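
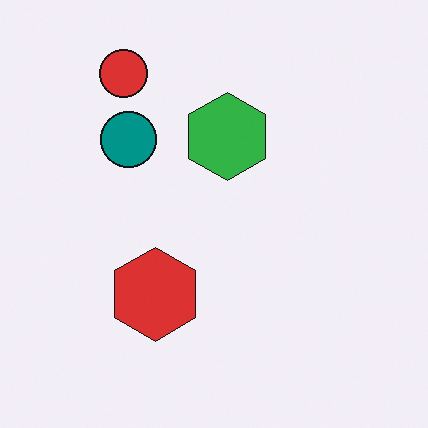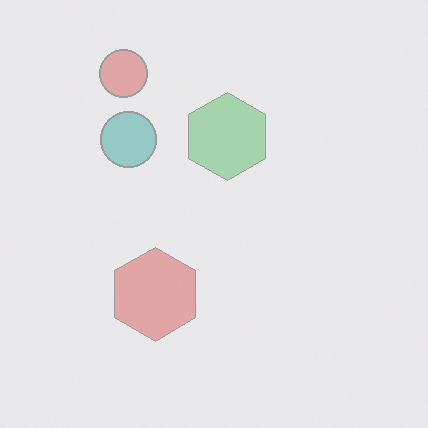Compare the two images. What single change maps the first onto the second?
Given much lower contrast.

Tones are pushed toward mid-grey across the whole image — a global contrast change.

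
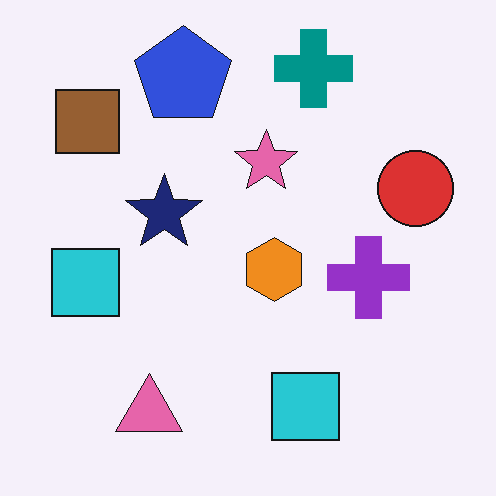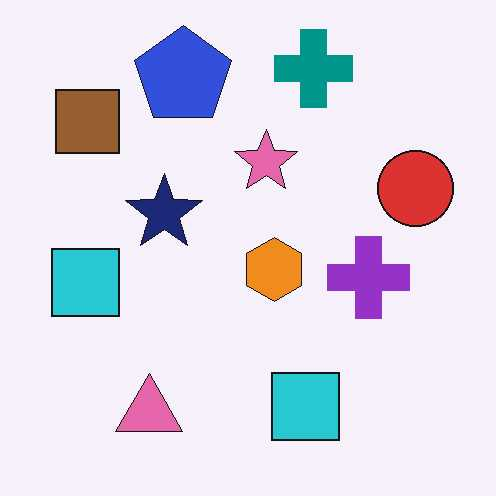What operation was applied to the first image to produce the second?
The transformation is: given moderate JPEG compression.

Blocky 8×8 compression artifacts appear around shape edges and the flat background shows ringing — characteristic JPEG degradation.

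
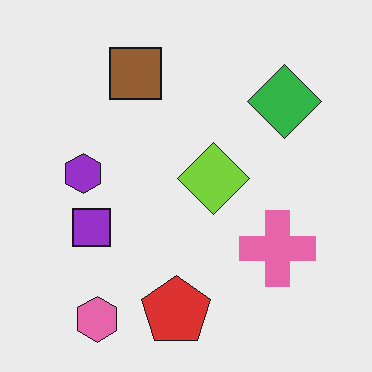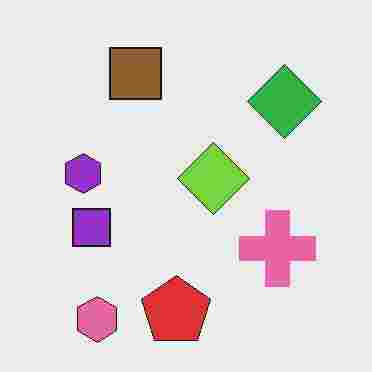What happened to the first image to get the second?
The transformation is: heavily JPEG-compressed with obvious blocking artifacts.

Blocky 8×8 compression artifacts appear around shape edges and the flat background shows ringing — characteristic JPEG degradation.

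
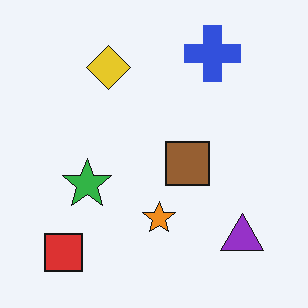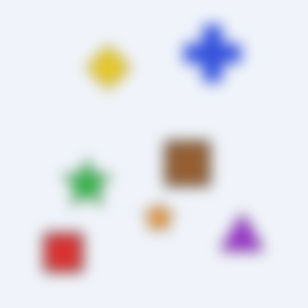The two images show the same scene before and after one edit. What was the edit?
This is the original image strongly gaussian-blurred.

Shape edges and outlines are uniformly softened across the whole image.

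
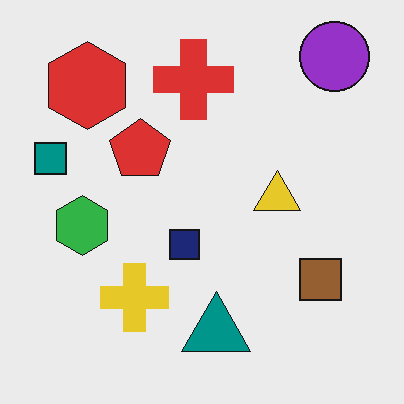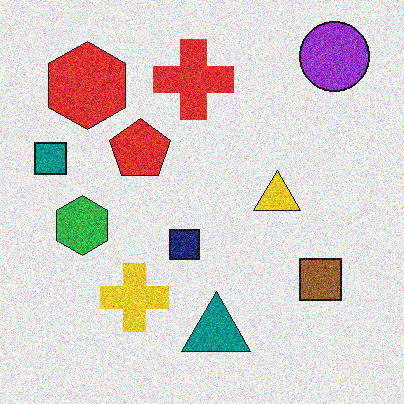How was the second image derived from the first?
The second image is the first degraded with visible gaussian noise.

Random speckle covers the whole image, including the flat background.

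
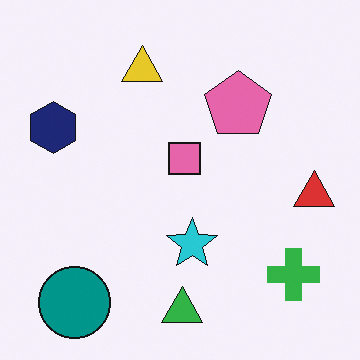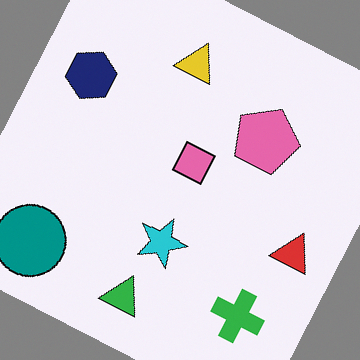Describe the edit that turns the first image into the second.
The second image is the first rotated clockwise by a clearly visible amount.

Every shape is tilted by the same angle and the image corners show triangular fill wedges — a whole-image rotation by a non-right angle.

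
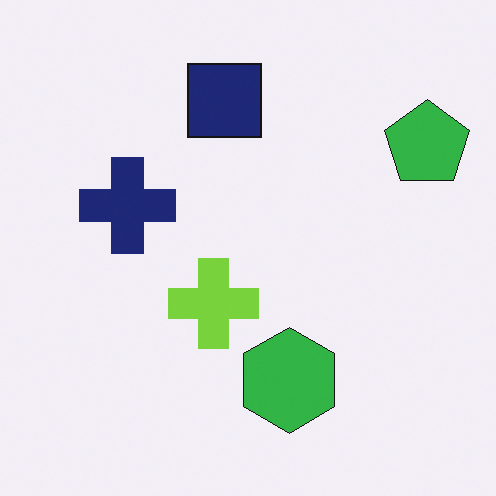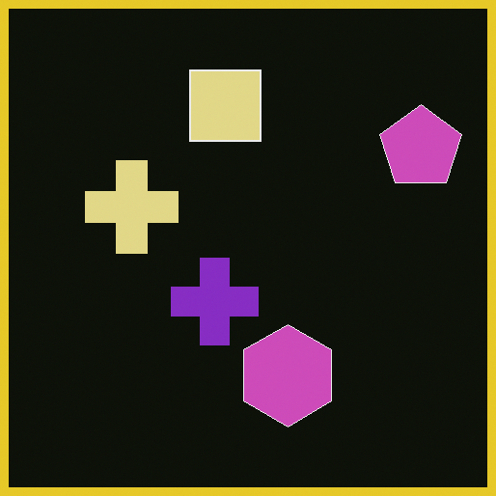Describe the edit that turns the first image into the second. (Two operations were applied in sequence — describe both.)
The transformation is: color-inverted (negative), then framed with a yellow border.

The light background has become dark and every shape's color is its complement — a photographic negative. A solid yellow frame runs around the edge of the second image, with the content slightly shrunk inside it.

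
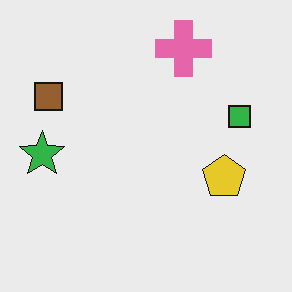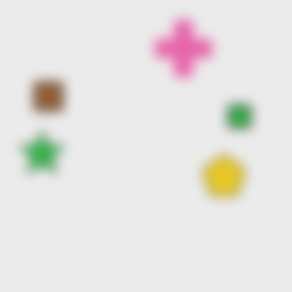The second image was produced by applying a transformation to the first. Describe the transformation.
The image was strongly gaussian-blurred.

Shape edges and outlines are uniformly softened across the whole image.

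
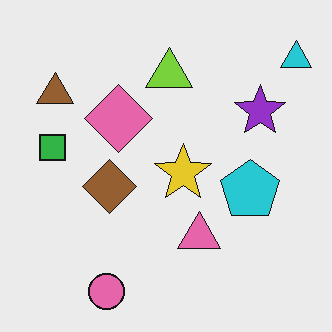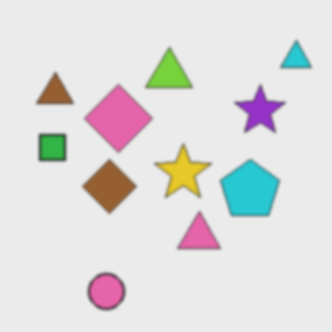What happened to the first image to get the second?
This is the original image lightly blurred.

Shape edges and outlines are uniformly softened across the whole image.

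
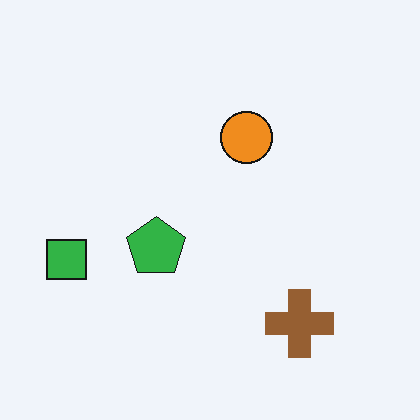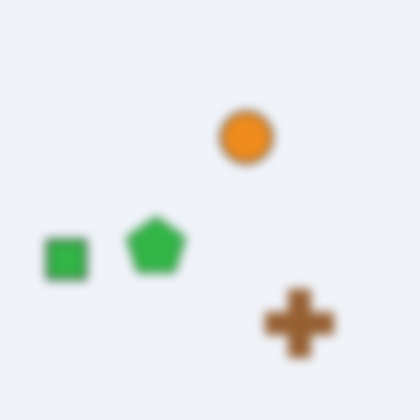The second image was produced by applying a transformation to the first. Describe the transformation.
It was heavily blurred.

Shape edges and outlines are uniformly softened across the whole image.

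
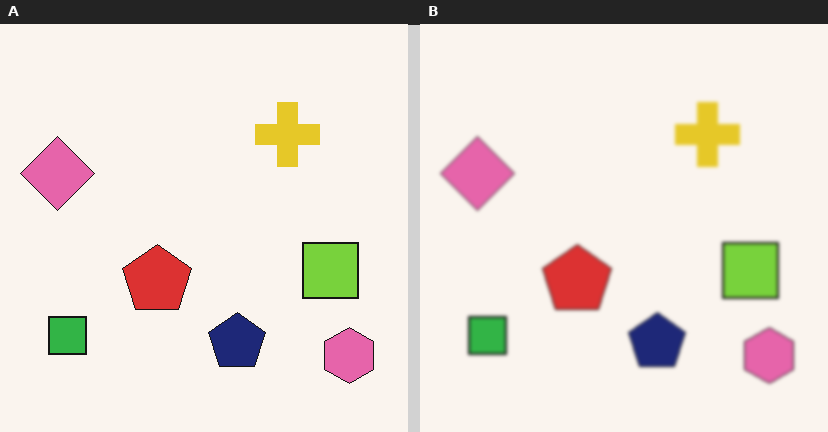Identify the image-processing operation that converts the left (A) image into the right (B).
The right (B) image is the left (A) slightly softened.

Shape edges and outlines are uniformly softened across the whole image.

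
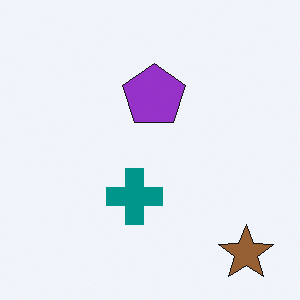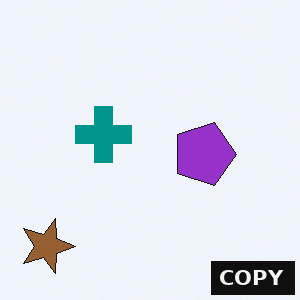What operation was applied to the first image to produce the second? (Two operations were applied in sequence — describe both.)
It was rotated 90° clockwise, then watermarked with the text "COPY" in the lower-right corner.

The brown star sits in the bottom-right of the first image and the bottom-left of the second — consistent with a whole-image 90° clockwise rotation. A dark label reading "COPY" appears in the lower-right corner.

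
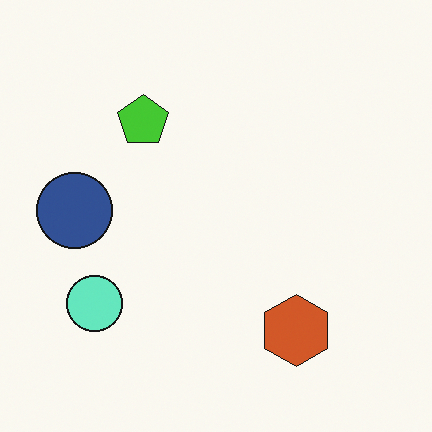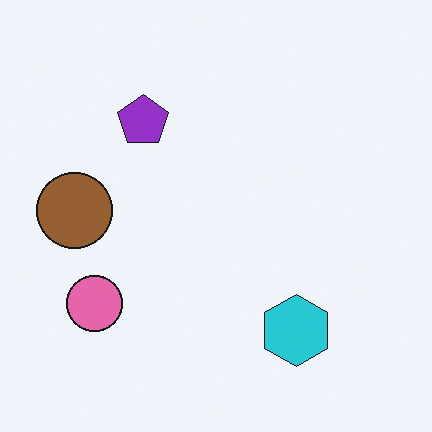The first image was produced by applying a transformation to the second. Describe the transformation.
The first image is the second hue-shifted by a large amount.

Every shape's color has rotated by the same amount around the hue wheel — a uniform hue shift.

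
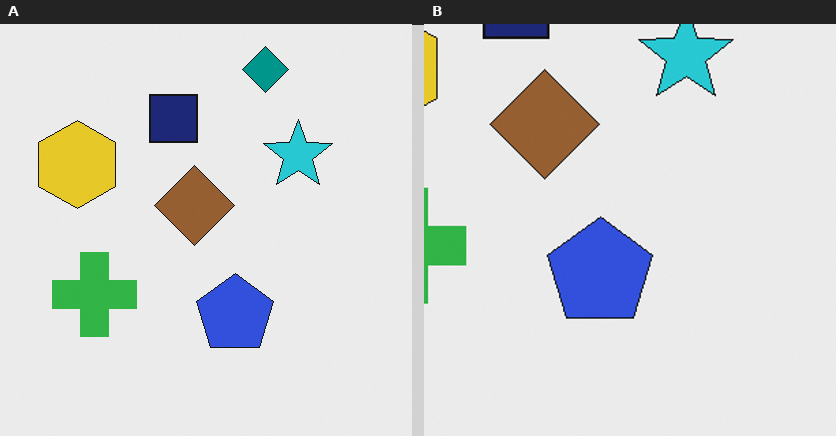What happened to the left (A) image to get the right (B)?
The right (B) image is the left (A) cropped slightly and scaled back up.

The visible shapes are larger and the field of view is narrower; shapes near the original edges may be partly or wholly outside the frame — a crop-and-rescale.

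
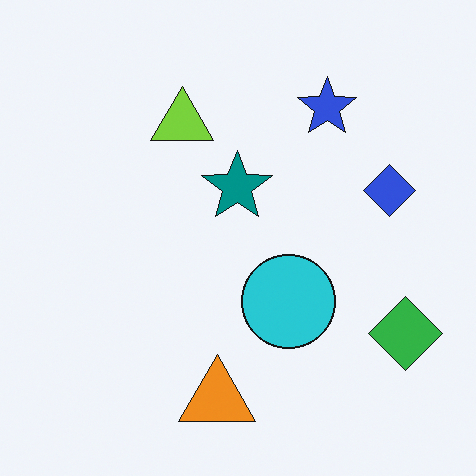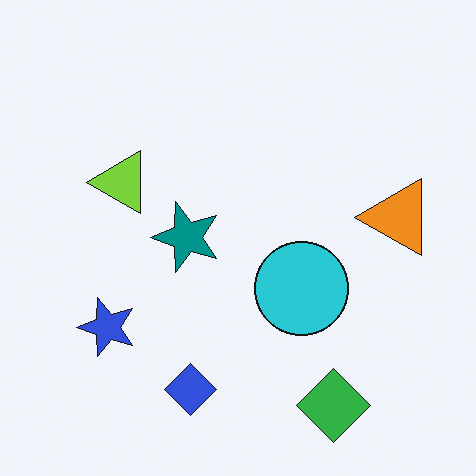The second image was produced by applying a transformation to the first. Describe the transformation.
The transformation is: transposed (reflected across the top-left ↔ bottom-right diagonal).

Shapes have swapped their row and column positions — what was in the top-right is now in the bottom-left — a diagonal reflection.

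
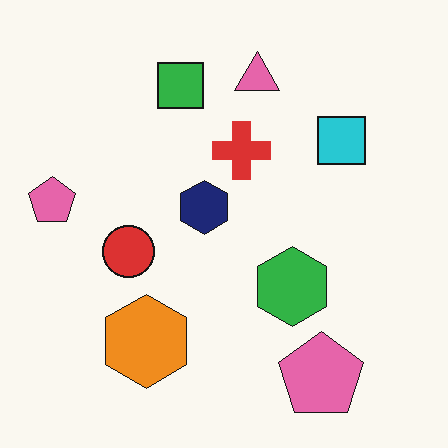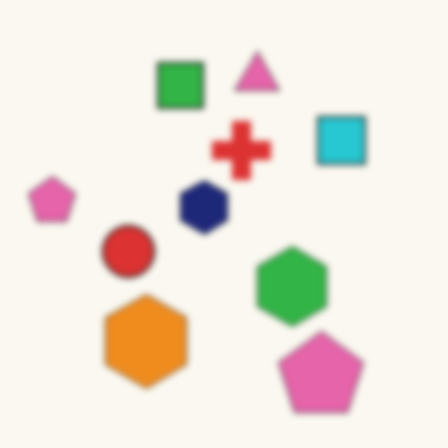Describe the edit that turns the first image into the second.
Moderately blurred.

Shape edges and outlines are uniformly softened across the whole image.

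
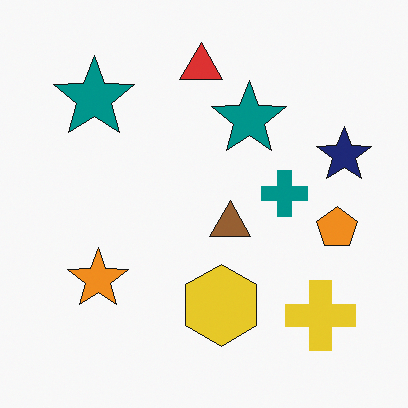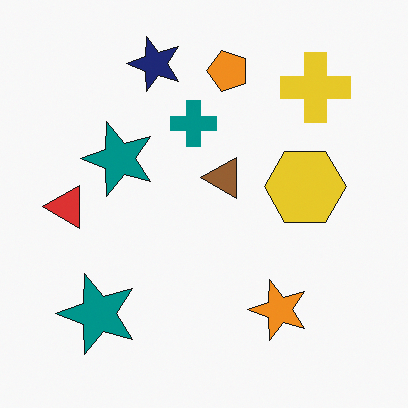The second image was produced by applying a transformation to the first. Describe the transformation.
The transformation is: rotated 90° counter-clockwise.

The yellow cross sits in the bottom-right of the first image and the top-right of the second — consistent with a whole-image 90° counter-clockwise rotation.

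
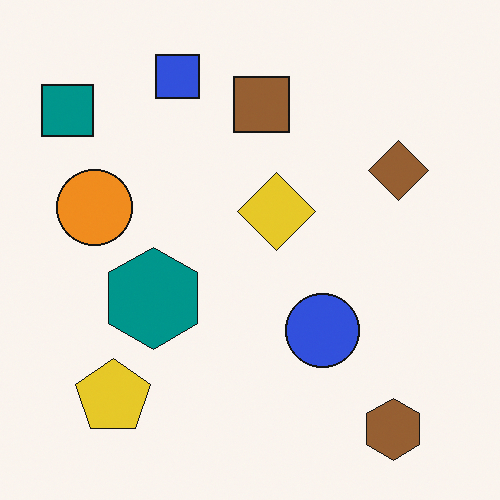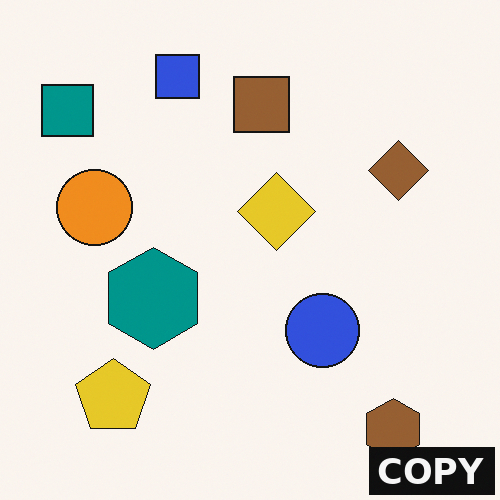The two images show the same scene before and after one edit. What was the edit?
The image was watermarked with the text "COPY" in the lower-right corner.

A dark label reading "COPY" appears in the lower-right corner.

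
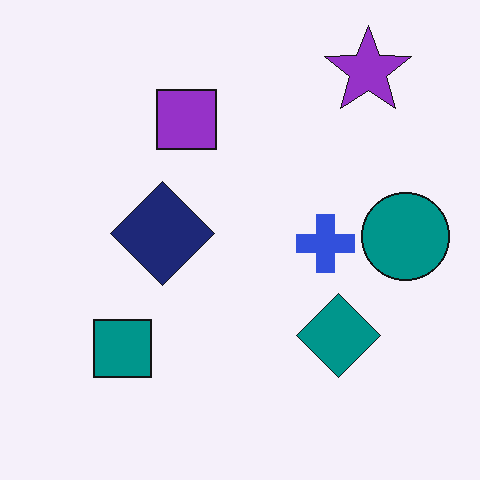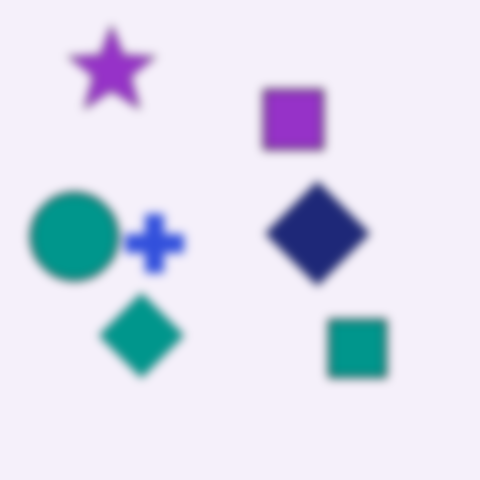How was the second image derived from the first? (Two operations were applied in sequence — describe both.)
It was flipped horizontally (left ↔ right), then moderately blurred.

The teal circle is in the right of the first image and the left of the second — shapes on opposite sides of the vertical midline have swapped in a mirror flip. Shape edges and outlines are uniformly softened across the whole image.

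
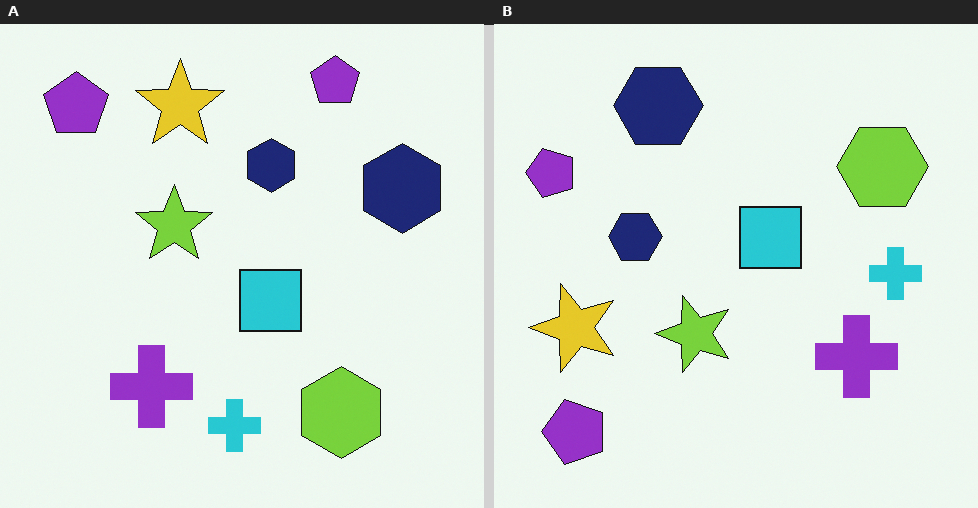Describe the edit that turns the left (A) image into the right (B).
The right (B) image is the left (A) rotated 90° counter-clockwise.

The lime hexagon sits in the bottom-right of the left (A) image and the top-right of the right (B) — consistent with a whole-image 90° counter-clockwise rotation.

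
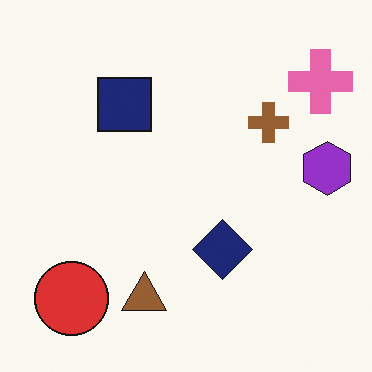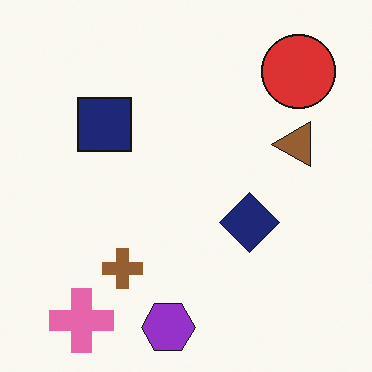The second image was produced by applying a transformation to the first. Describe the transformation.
The second image is the first transposed (reflected across the top-left ↔ bottom-right diagonal).

Shapes have swapped their row and column positions — what was in the top-right is now in the bottom-left — a diagonal reflection.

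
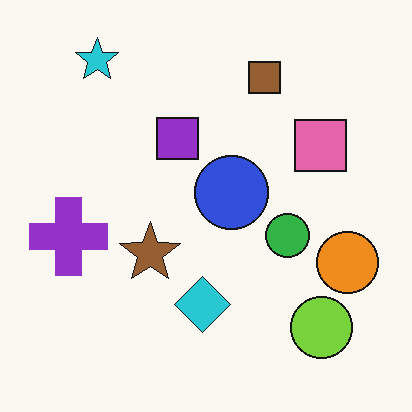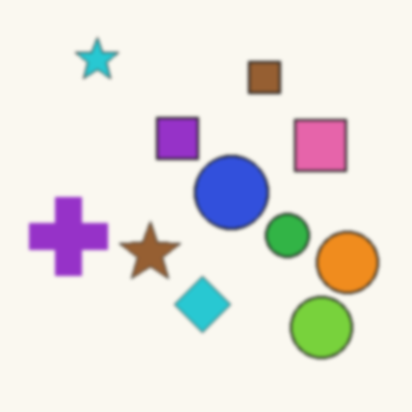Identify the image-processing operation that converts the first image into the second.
Slightly softened.

Shape edges and outlines are uniformly softened across the whole image.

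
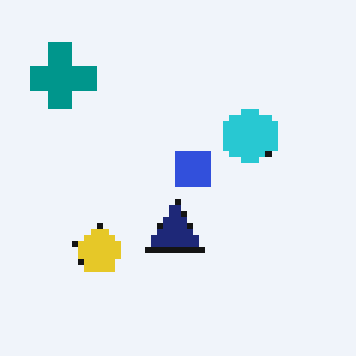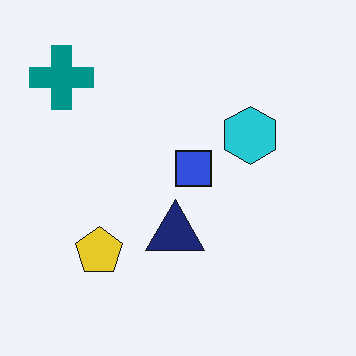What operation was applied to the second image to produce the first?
The image was pixelated into visible square blocks.

Shapes are reduced to large square blocks; fine edges and outlines are lost — a downscale-then-upscale (mosaic) effect.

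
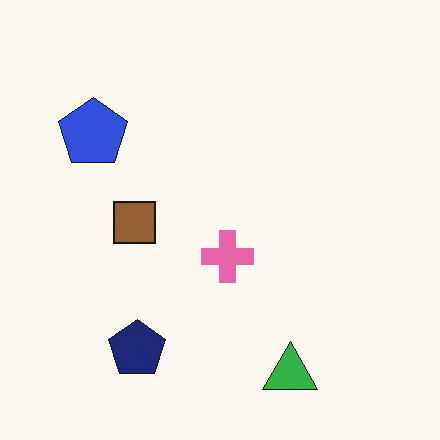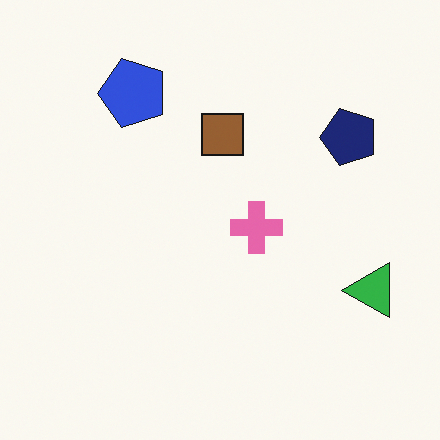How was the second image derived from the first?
The second image is the first transposed (reflected across the top-left ↔ bottom-right diagonal).

Shapes have swapped their row and column positions — what was in the top-right is now in the bottom-left — a diagonal reflection.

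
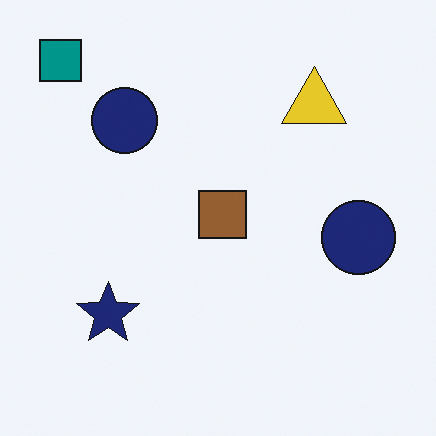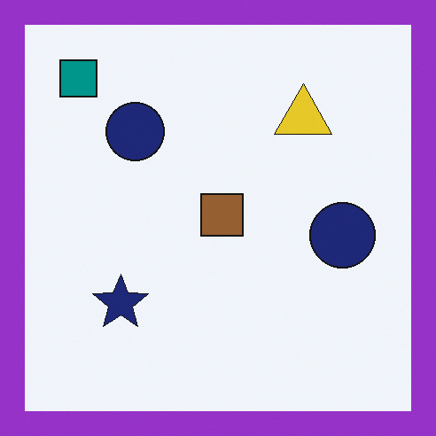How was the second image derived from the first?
This is the original image framed with a purple border.

A solid purple frame runs around the edge of the second image, with the content slightly shrunk inside it.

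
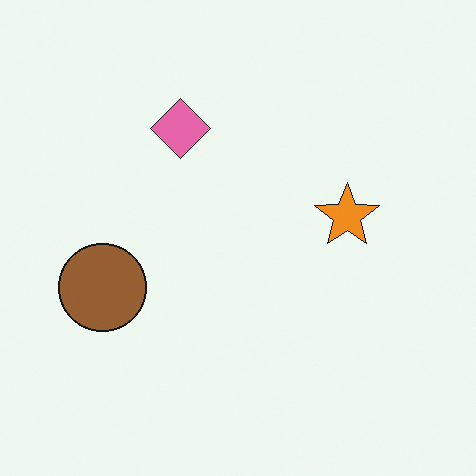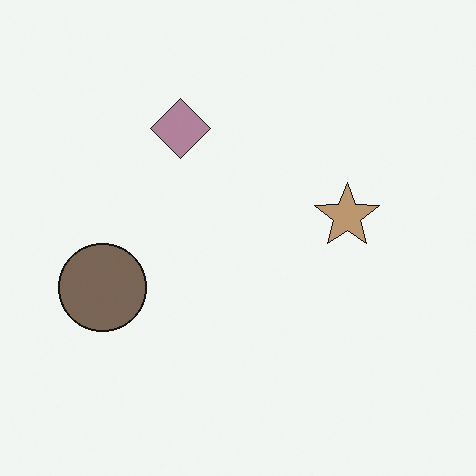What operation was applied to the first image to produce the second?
It was made much more muted (saturation change).

All colors are more muted and greyish — a global saturation change.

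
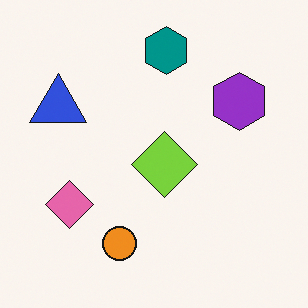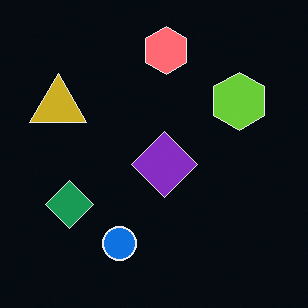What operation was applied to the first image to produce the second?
It was color-inverted (negative).

The light background has become dark and every shape's color is its complement — a photographic negative.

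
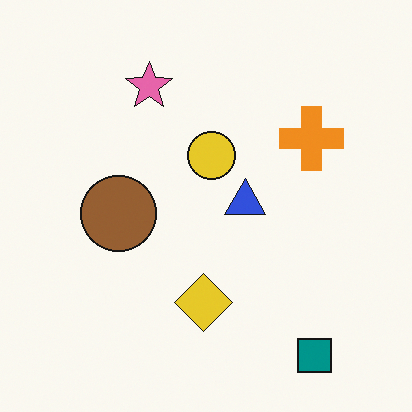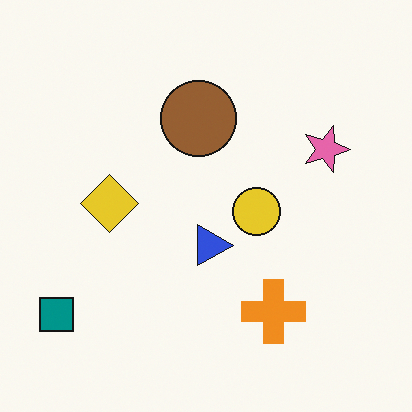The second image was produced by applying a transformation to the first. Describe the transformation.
The second image is the first rotated 90° clockwise.

The teal square sits in the bottom-right of the first image and the bottom-left of the second — consistent with a whole-image 90° clockwise rotation.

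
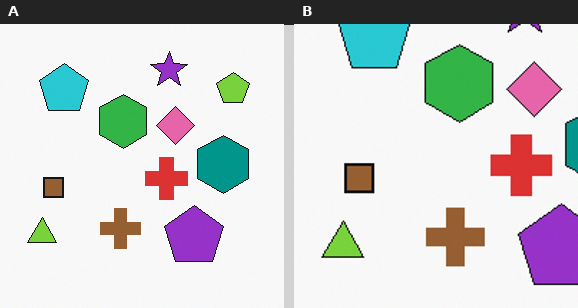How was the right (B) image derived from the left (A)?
The right (B) image is the left (A) cropped to a modestly smaller region and rescaled.

The visible shapes are larger and the field of view is narrower; shapes near the original edges may be partly or wholly outside the frame — a crop-and-rescale.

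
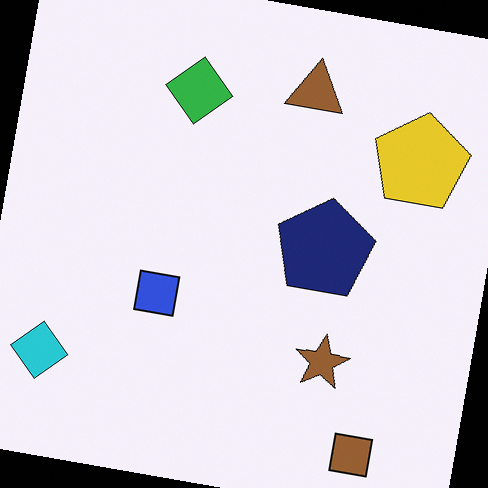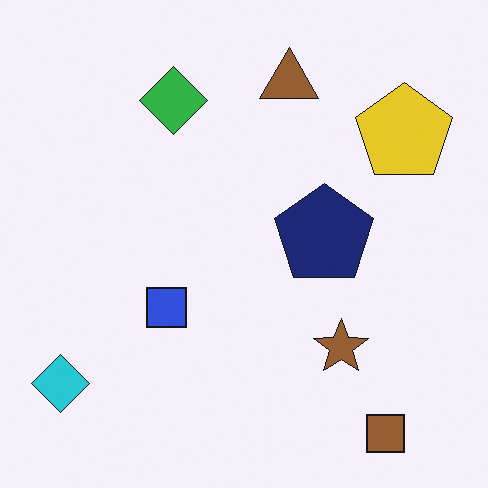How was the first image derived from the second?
It was rotated clockwise by a few degrees.

Every shape is tilted by the same angle and the image corners show triangular fill wedges — a whole-image rotation by a non-right angle.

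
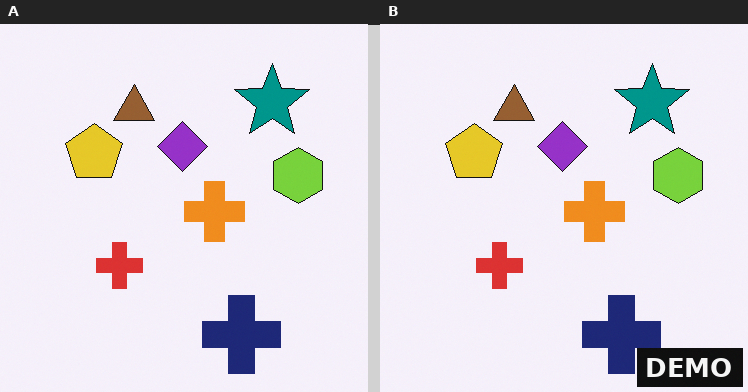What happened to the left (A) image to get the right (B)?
The transformation is: watermarked with the text "DEMO" in the lower-right corner.

A dark label reading "DEMO" appears in the lower-right corner.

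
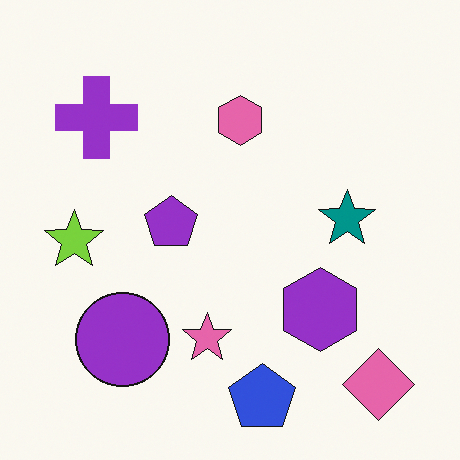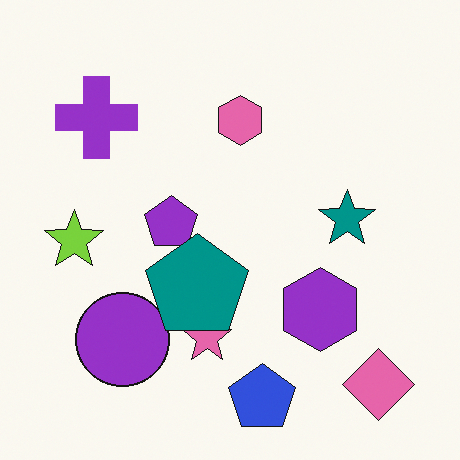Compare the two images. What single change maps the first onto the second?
The second image is the first overlaid with an additional teal pentagon.

A teal pentagon appears in the second image that is absent from the first.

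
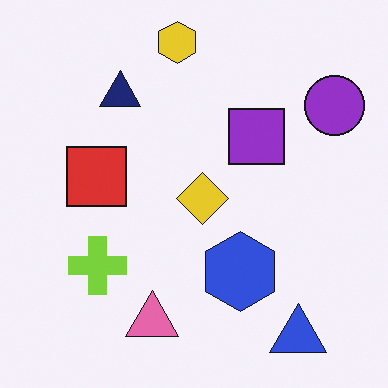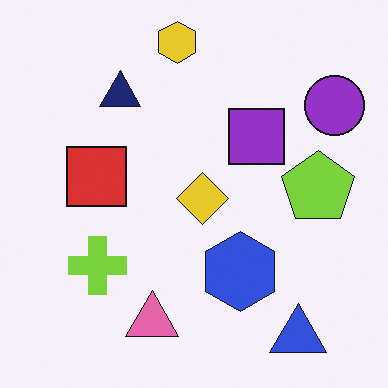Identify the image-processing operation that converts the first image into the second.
The image was overlaid with an additional lime pentagon.

A lime pentagon appears in the second image that is absent from the first.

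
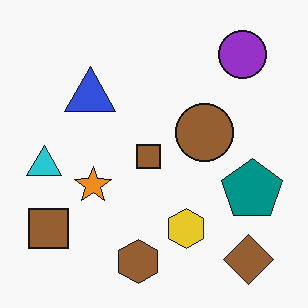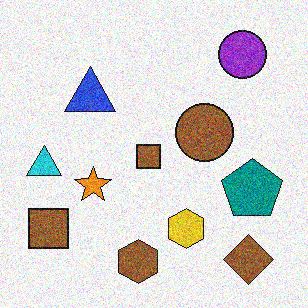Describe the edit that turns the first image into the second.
Degraded with visible gaussian noise.

Random speckle covers the whole image, including the flat background.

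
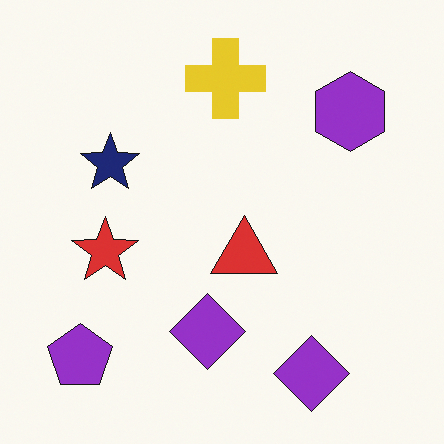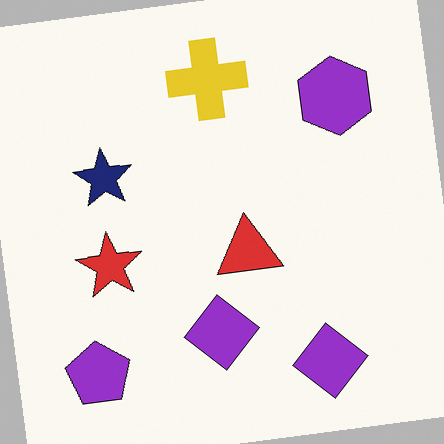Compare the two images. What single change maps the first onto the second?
Rotated counter-clockwise by a small amount.

Every shape is tilted by the same angle and the image corners show triangular fill wedges — a whole-image rotation by a non-right angle.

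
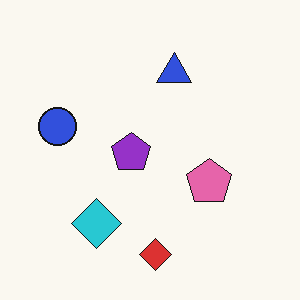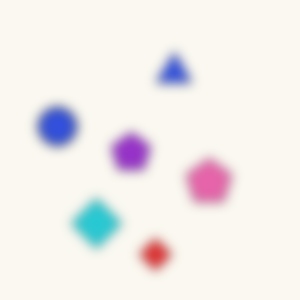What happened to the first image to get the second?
It was strongly gaussian-blurred.

Shape edges and outlines are uniformly softened across the whole image.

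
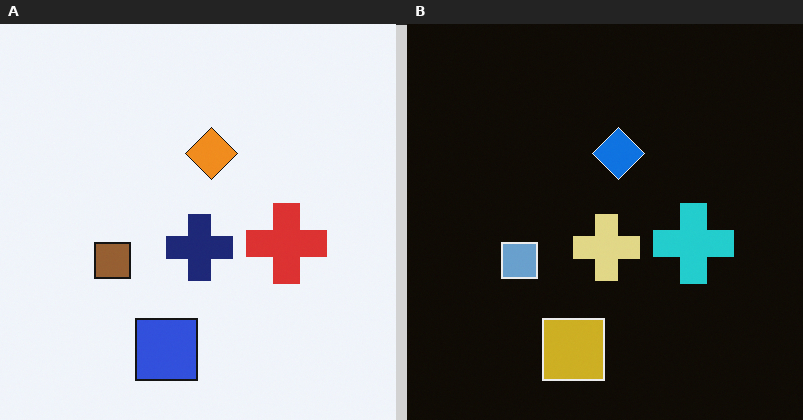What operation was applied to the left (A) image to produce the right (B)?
The right (B) image is the left (A) color-inverted (negative).

The light background has become dark and every shape's color is its complement — a photographic negative.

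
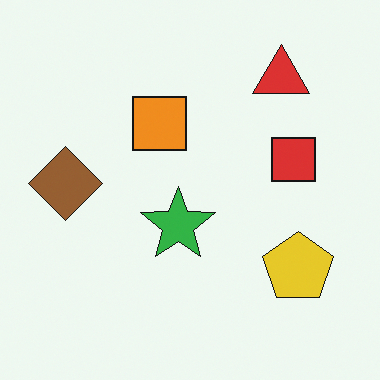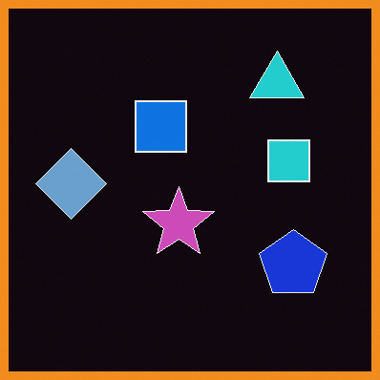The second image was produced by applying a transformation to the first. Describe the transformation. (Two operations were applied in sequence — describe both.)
Color-inverted (negative), then framed with a orange border.

The light background has become dark and every shape's color is its complement — a photographic negative. A solid orange frame runs around the edge of the second image, with the content slightly shrunk inside it.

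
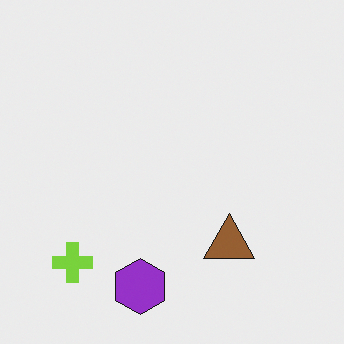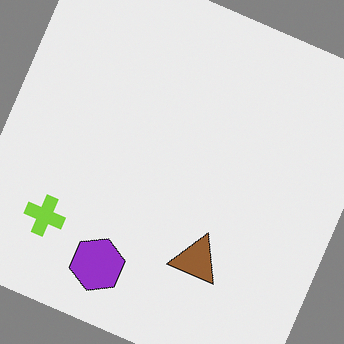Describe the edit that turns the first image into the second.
The second image is the first rotated clockwise by a clearly visible amount.

Every shape is tilted by the same angle and the image corners show triangular fill wedges — a whole-image rotation by a non-right angle.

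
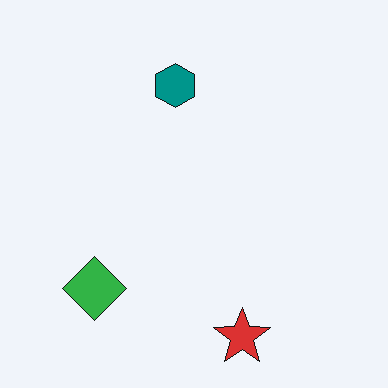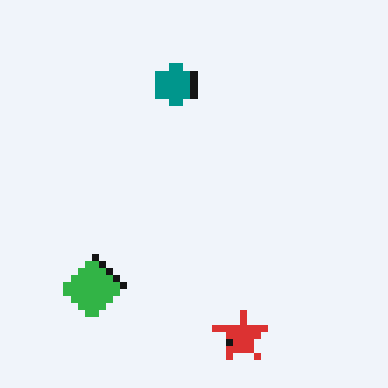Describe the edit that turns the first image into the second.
This is the original image pixelated into visible square blocks.

Shapes are reduced to large square blocks; fine edges and outlines are lost — a downscale-then-upscale (mosaic) effect.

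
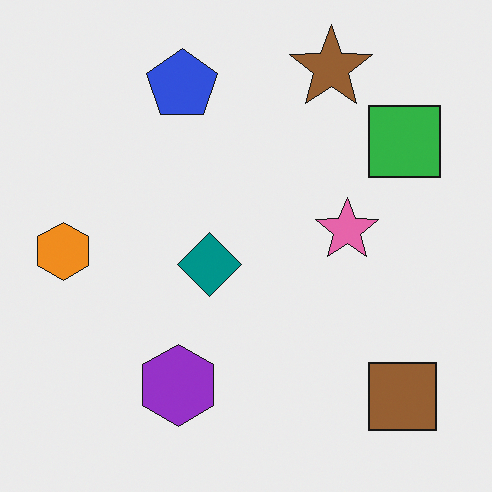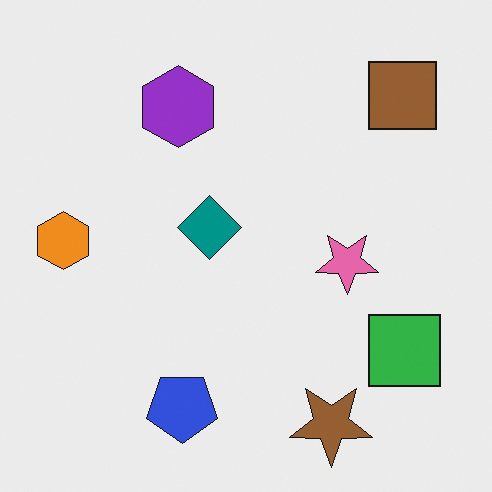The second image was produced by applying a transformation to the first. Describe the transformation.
The image was flipped vertically (top ↔ bottom).

The brown star is in the top-right of the first image and the bottom-right of the second — shapes on opposite sides of the horizontal midline have swapped in a mirror flip.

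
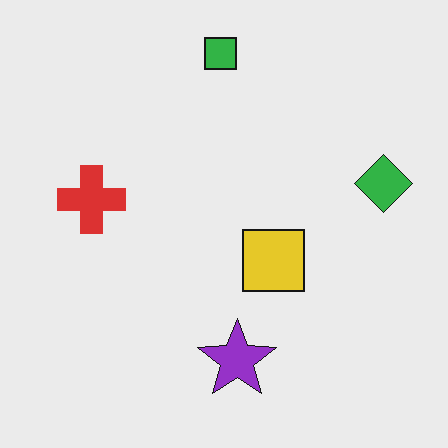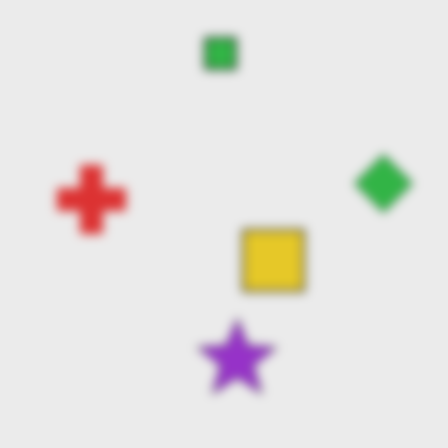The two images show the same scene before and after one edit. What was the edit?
The transformation is: strongly gaussian-blurred.

Shape edges and outlines are uniformly softened across the whole image.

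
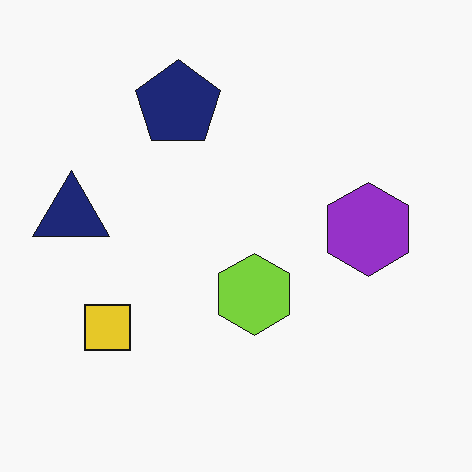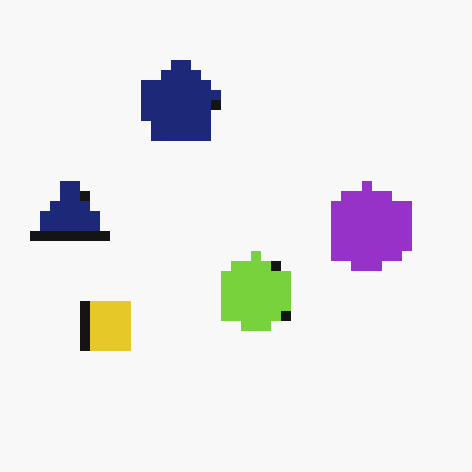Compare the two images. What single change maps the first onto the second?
The second image is the first heavily pixelated into large blocks.

Shapes are reduced to large square blocks; fine edges and outlines are lost — a downscale-then-upscale (mosaic) effect.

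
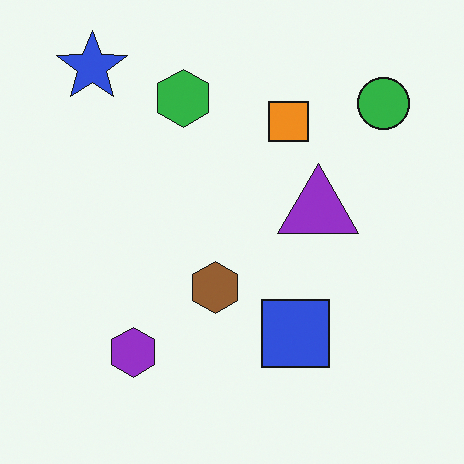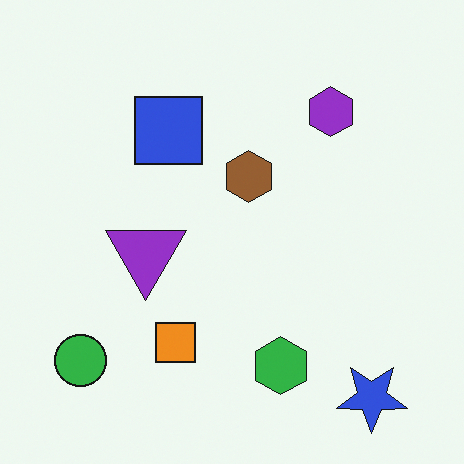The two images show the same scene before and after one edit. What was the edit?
This is the original image rotated 180°.

The blue star sits in the top-left of the first image and the bottom-right of the second — consistent with a whole-image 180° rotation.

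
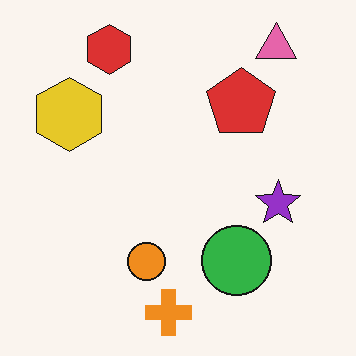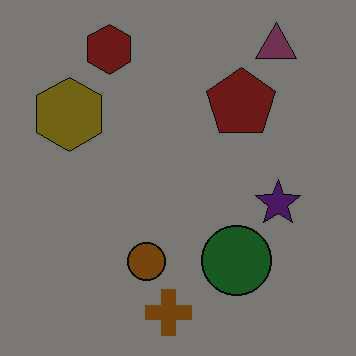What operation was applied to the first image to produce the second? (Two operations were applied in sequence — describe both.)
This is the original image degraded with heavy JPEG compression, then substantially darkened.

Blocky 8×8 compression artifacts appear around shape edges and the flat background shows ringing — characteristic JPEG degradation. Every pixel — background and shapes alike — is uniformly darkened.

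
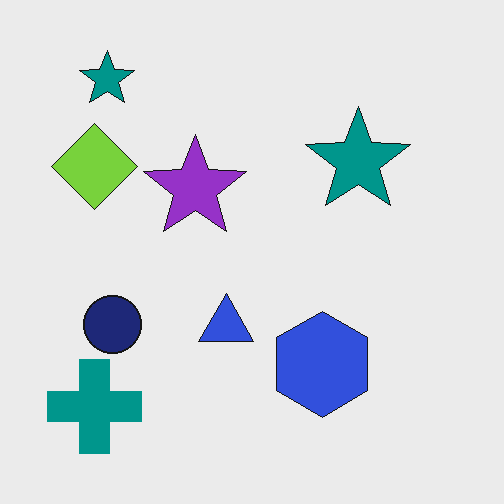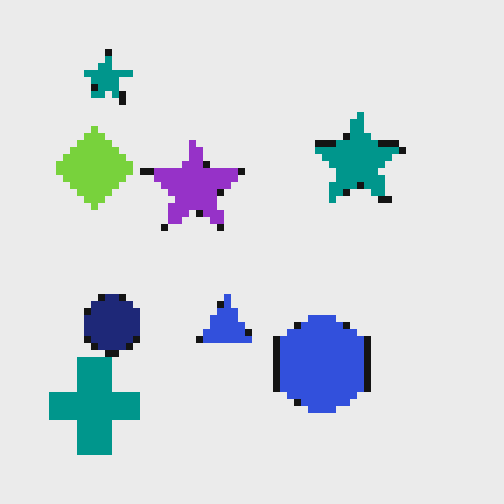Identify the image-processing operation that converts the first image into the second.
The transformation is: moderately pixelated.

Shapes are reduced to large square blocks; fine edges and outlines are lost — a downscale-then-upscale (mosaic) effect.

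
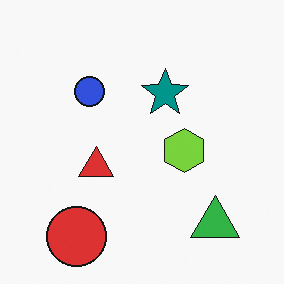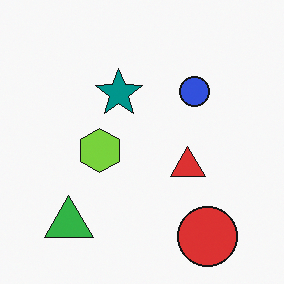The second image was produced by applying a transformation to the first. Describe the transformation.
It was flipped horizontally (left ↔ right).

The green triangle is in the bottom-right of the first image and the bottom-left of the second — shapes on opposite sides of the vertical midline have swapped in a mirror flip.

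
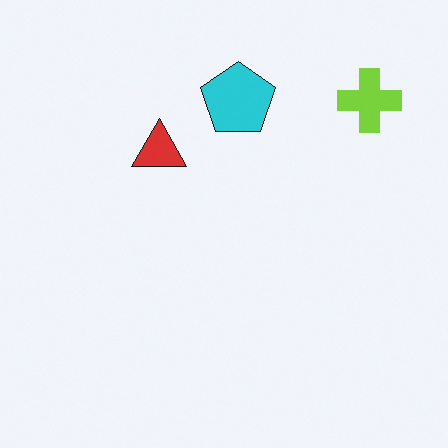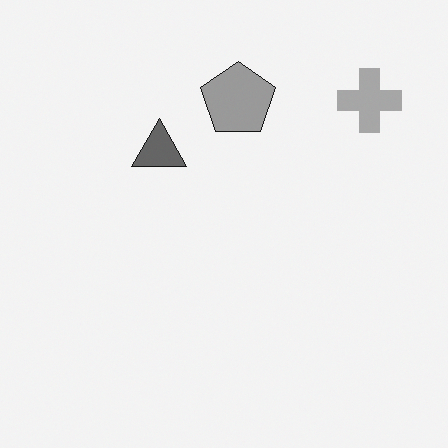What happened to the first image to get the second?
This is the original image converted to grayscale.

All color is removed — every shape is now a shade of grey.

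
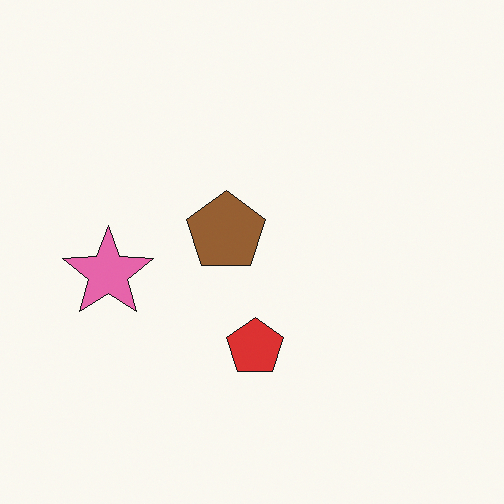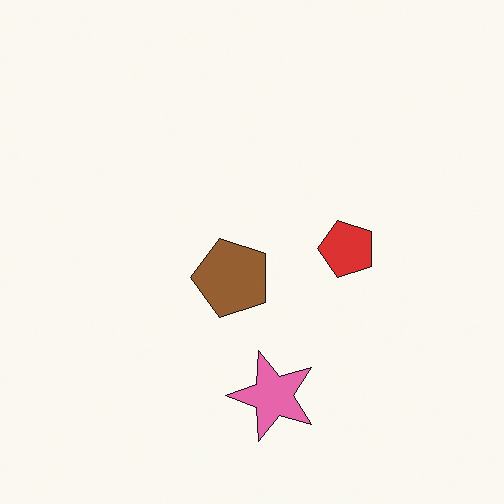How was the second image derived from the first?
The second image is the first rotated 90° counter-clockwise.

The pink star sits in the left of the first image and the bottom of the second — consistent with a whole-image 90° counter-clockwise rotation.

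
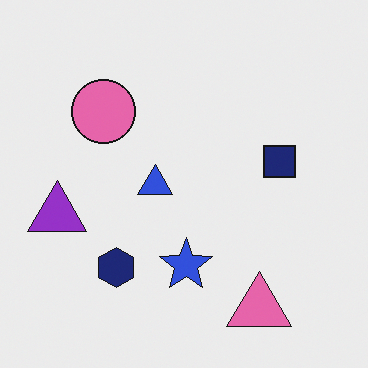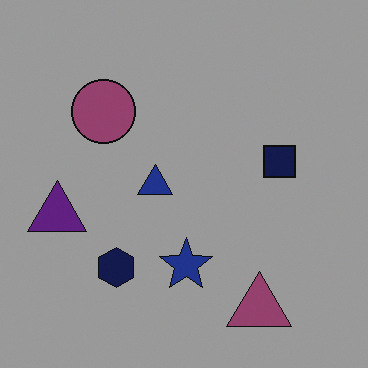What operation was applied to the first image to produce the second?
It was darkened a lot.

Every pixel — background and shapes alike — is uniformly darkened.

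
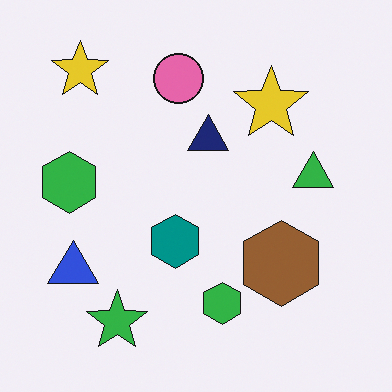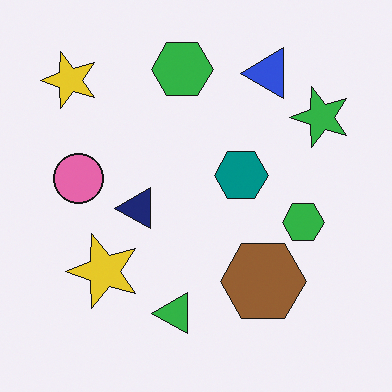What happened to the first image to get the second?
The image was transposed (reflected across the top-left ↔ bottom-right diagonal).

Shapes have swapped their row and column positions — what was in the top-right is now in the bottom-left — a diagonal reflection.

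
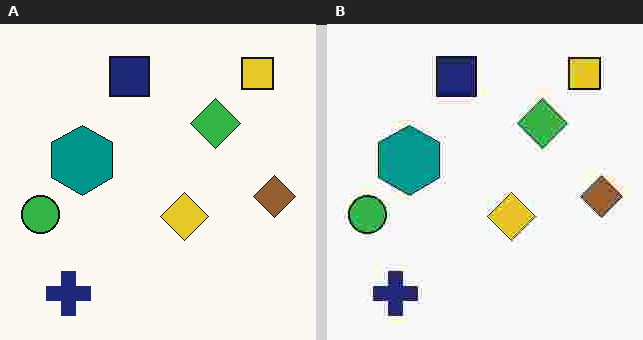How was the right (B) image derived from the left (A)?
The image was degraded with heavy JPEG compression.

Blocky 8×8 compression artifacts appear around shape edges and the flat background shows ringing — characteristic JPEG degradation.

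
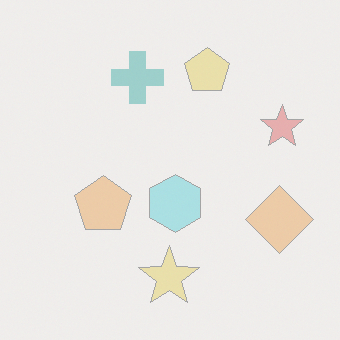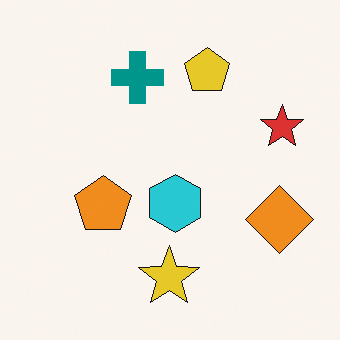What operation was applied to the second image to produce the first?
This is the original image washed out (contrast reduced).

Tones are pushed toward mid-grey across the whole image — a global contrast change.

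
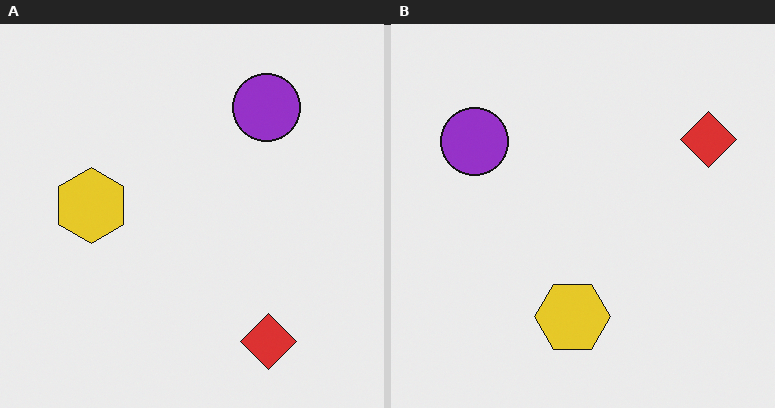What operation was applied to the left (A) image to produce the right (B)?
The image was rotated 90° counter-clockwise.

The red diamond sits in the bottom-right of the left (A) image and the top-right of the right (B) — consistent with a whole-image 90° counter-clockwise rotation.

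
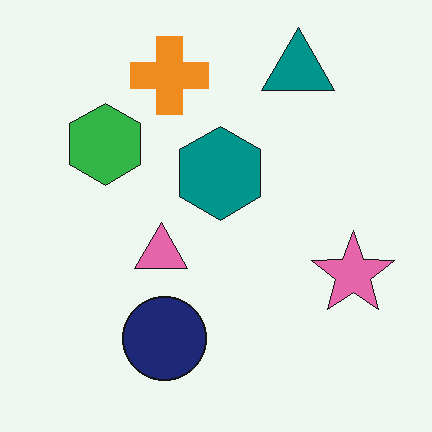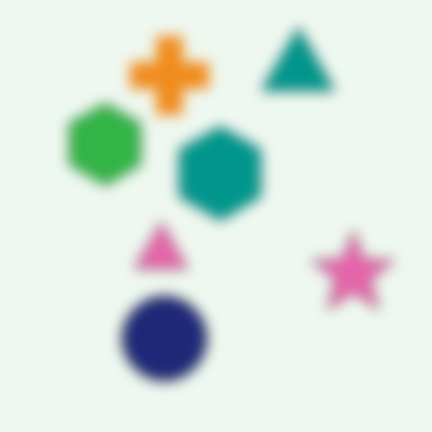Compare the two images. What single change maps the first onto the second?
This is the original image strongly gaussian-blurred.

Shape edges and outlines are uniformly softened across the whole image.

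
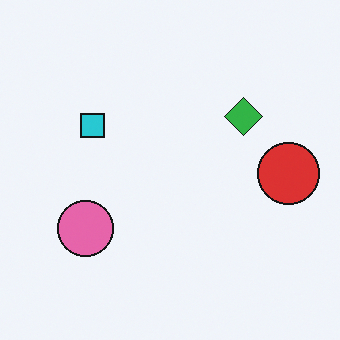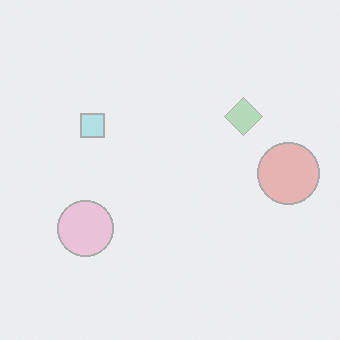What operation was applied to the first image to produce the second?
The transformation is: washed out (contrast reduced).

Tones are pushed toward mid-grey across the whole image — a global contrast change.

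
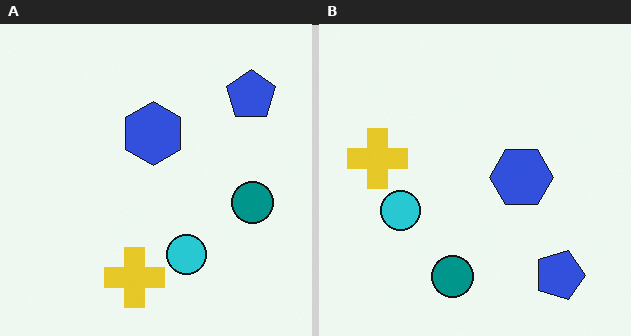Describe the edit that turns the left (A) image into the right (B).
The transformation is: rotated 90° clockwise.

The blue pentagon sits in the top-right of the left (A) image and the bottom-right of the right (B) — consistent with a whole-image 90° clockwise rotation.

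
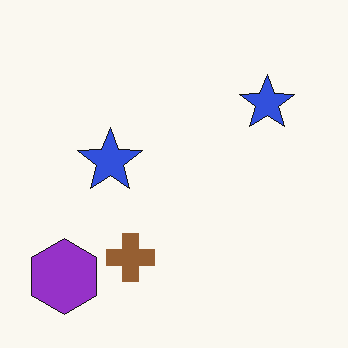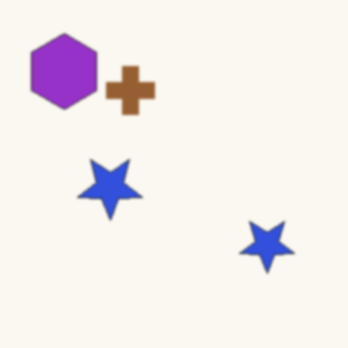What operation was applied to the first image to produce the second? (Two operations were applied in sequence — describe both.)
It was flipped vertically (top ↔ bottom), then lightly blurred.

The purple hexagon is in the bottom-left of the first image and the top-left of the second — shapes on opposite sides of the horizontal midline have swapped in a mirror flip. Shape edges and outlines are uniformly softened across the whole image.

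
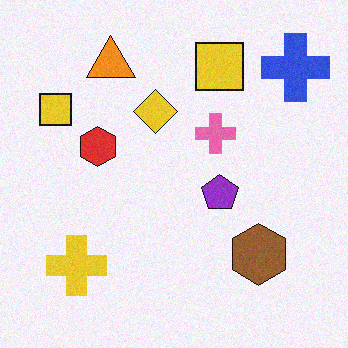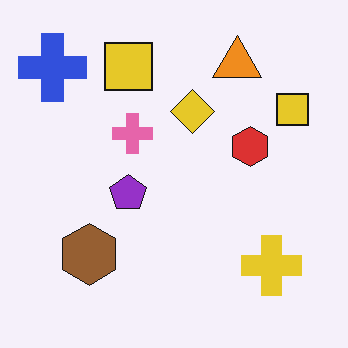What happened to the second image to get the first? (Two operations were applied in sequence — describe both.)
The image was flipped horizontally (left ↔ right), then degraded with light additive noise.

The blue cross is in the top-left of the second image and the top-right of the first — shapes on opposite sides of the vertical midline have swapped in a mirror flip. Random speckle covers the whole image, including the flat background.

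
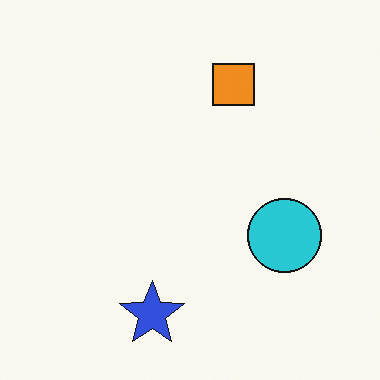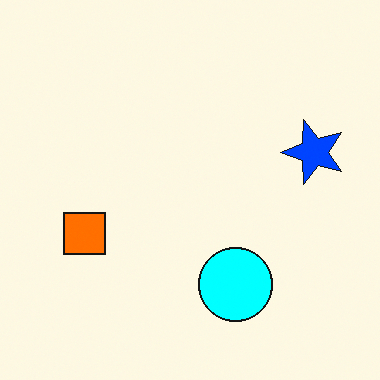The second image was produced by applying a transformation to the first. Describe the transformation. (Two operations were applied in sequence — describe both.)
The second image is the first transposed (reflected across the top-left ↔ bottom-right diagonal), then made much more vivid (saturation change).

Shapes have swapped their row and column positions — what was in the top-right is now in the bottom-left — a diagonal reflection. All colors are more vivid — a global saturation change.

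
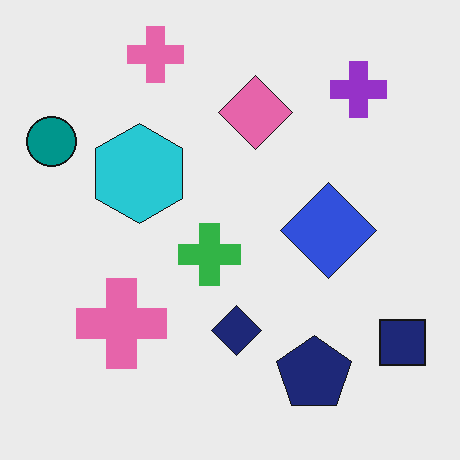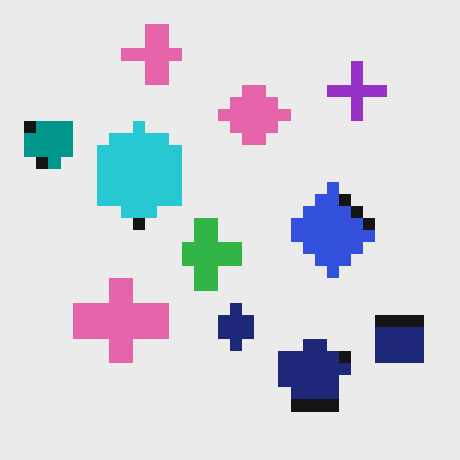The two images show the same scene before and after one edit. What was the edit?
The second image is the first heavily pixelated into large blocks.

Shapes are reduced to large square blocks; fine edges and outlines are lost — a downscale-then-upscale (mosaic) effect.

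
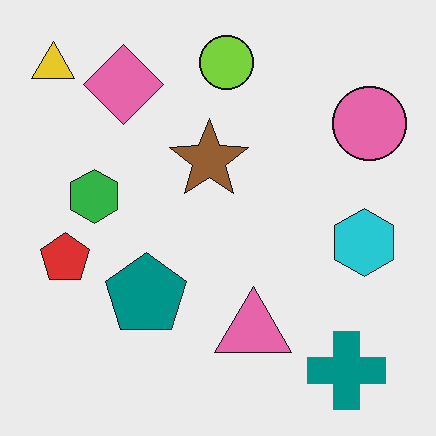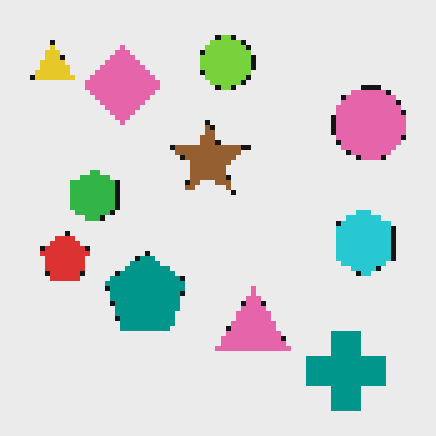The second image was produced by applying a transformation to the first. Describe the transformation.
The transformation is: lightly pixelated (a mild mosaic effect).

Shapes are reduced to large square blocks; fine edges and outlines are lost — a downscale-then-upscale (mosaic) effect.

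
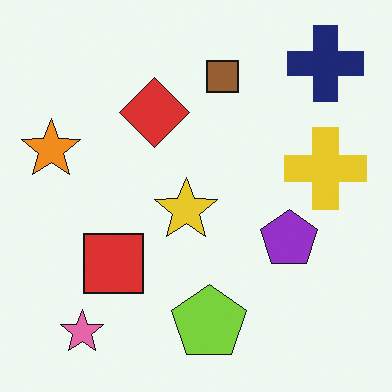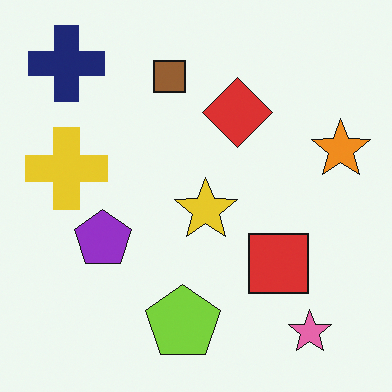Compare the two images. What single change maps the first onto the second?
The image was flipped horizontally (left ↔ right).

The orange star is in the left of the first image and the right of the second — shapes on opposite sides of the vertical midline have swapped in a mirror flip.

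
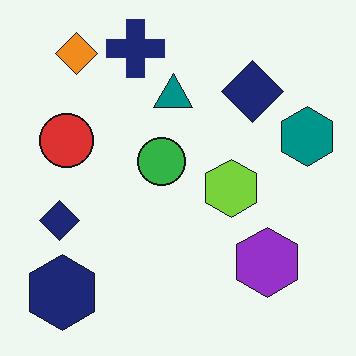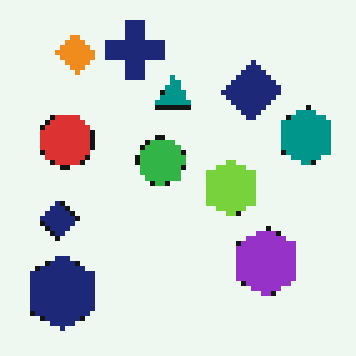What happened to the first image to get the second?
It was mildly pixelated.

Shapes are reduced to large square blocks; fine edges and outlines are lost — a downscale-then-upscale (mosaic) effect.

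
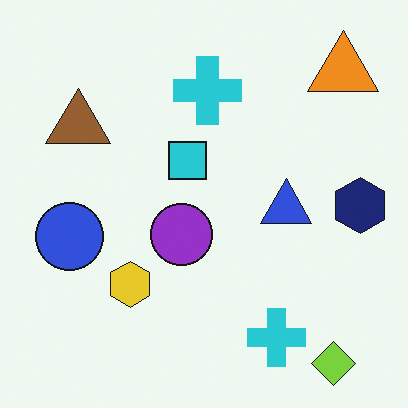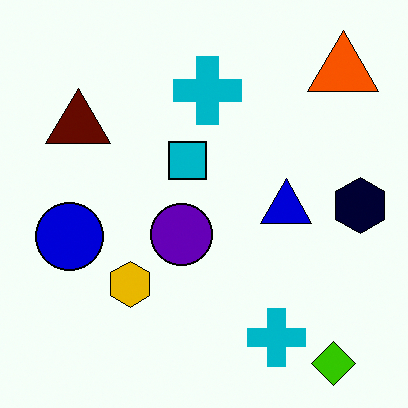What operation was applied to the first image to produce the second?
It was boosted in contrast.

Tones are pushed away from mid-grey across the whole image — a global contrast change.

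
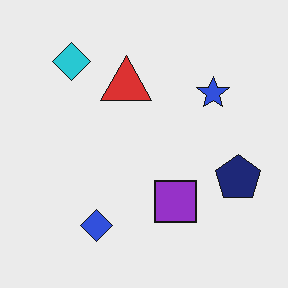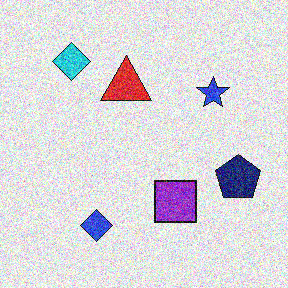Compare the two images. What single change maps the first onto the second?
The transformation is: degraded with a thick layer of grain.

Random speckle covers the whole image, including the flat background.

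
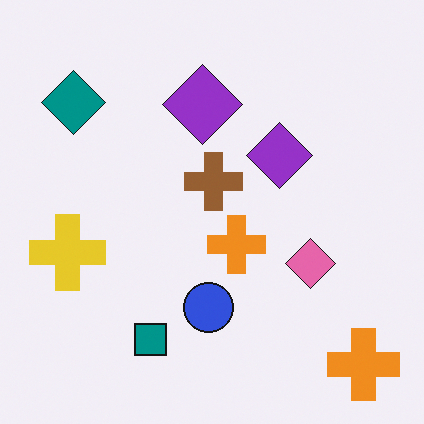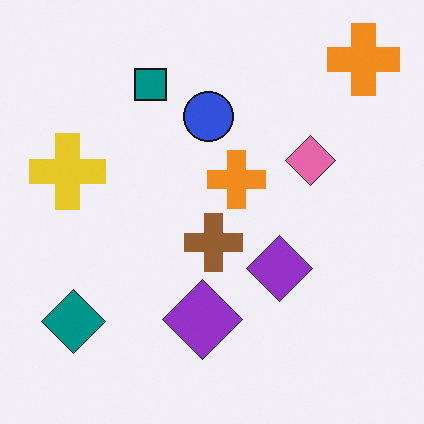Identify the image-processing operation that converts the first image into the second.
It was flipped vertically (top ↔ bottom).

The teal square is in the bottom of the first image and the top of the second — shapes on opposite sides of the horizontal midline have swapped in a mirror flip.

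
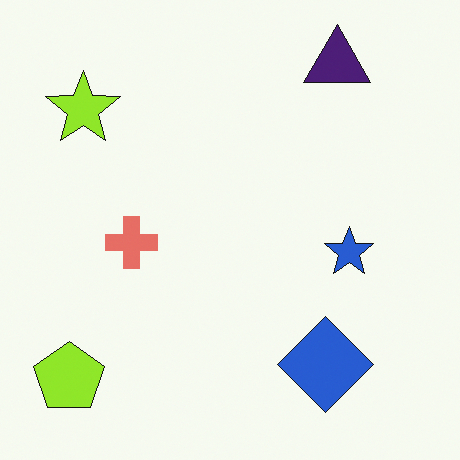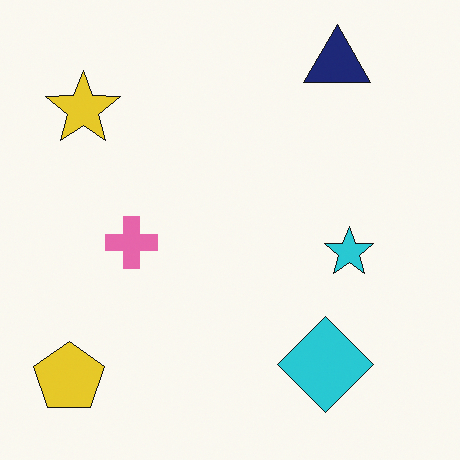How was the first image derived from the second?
This is the original image hue-shifted by a small amount.

Every shape's color has rotated by the same amount around the hue wheel — a uniform hue shift.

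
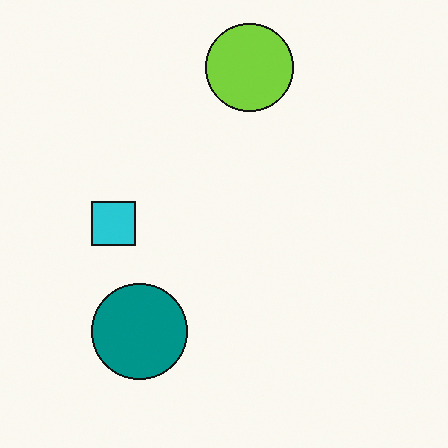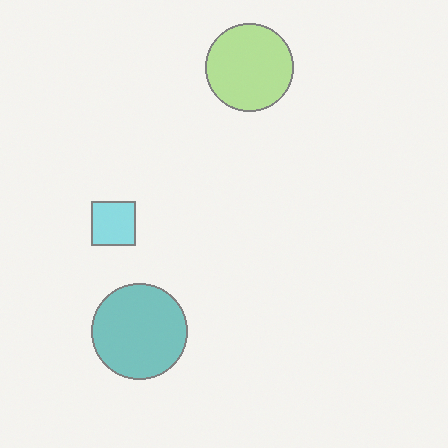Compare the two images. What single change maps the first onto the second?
The transformation is: washed out (contrast reduced).

Tones are pushed toward mid-grey across the whole image — a global contrast change.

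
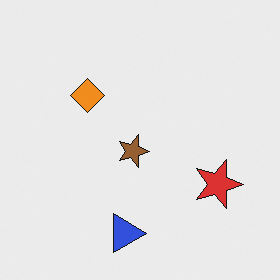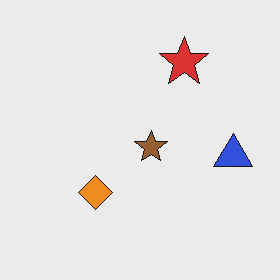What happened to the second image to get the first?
This is the original image rotated 90° clockwise.

The blue triangle sits in the right of the second image and the bottom of the first — consistent with a whole-image 90° clockwise rotation.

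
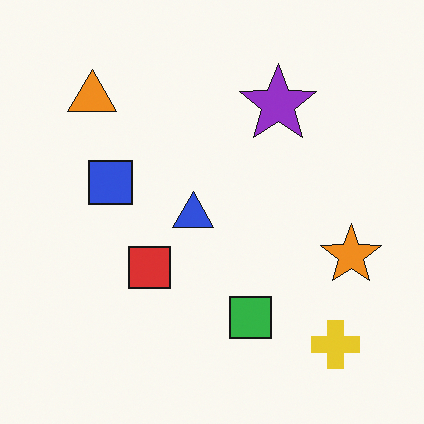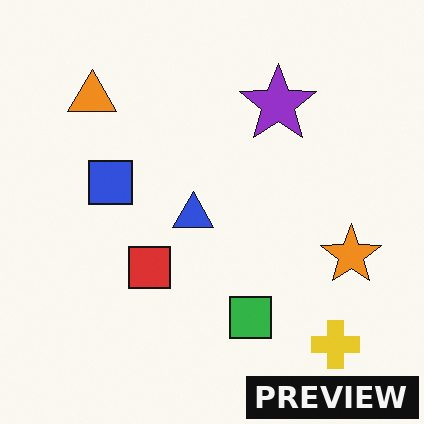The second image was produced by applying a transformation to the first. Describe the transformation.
The transformation is: watermarked with the text "PREVIEW" in the lower-right corner.

A dark label reading "PREVIEW" appears in the lower-right corner.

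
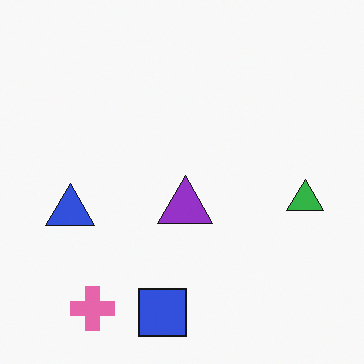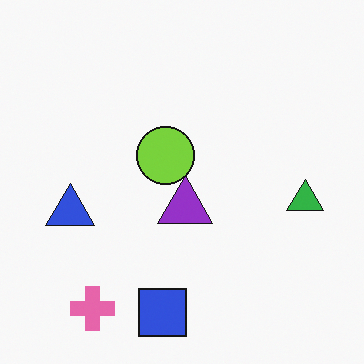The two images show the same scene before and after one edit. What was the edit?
It was overlaid with an additional lime circle.

A lime circle appears in the second image that is absent from the first.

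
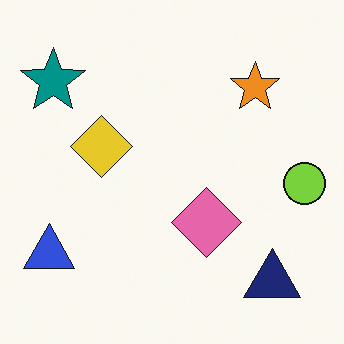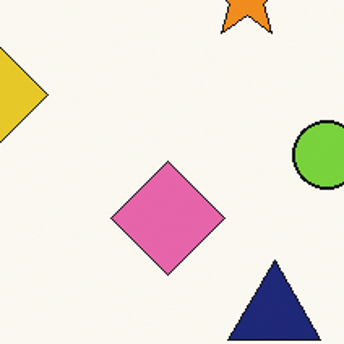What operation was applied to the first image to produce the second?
The second image is the first cropped tightly and scaled back up.

The visible shapes are larger and the field of view is narrower; shapes near the original edges may be partly or wholly outside the frame — a crop-and-rescale.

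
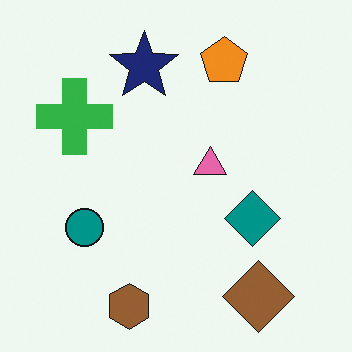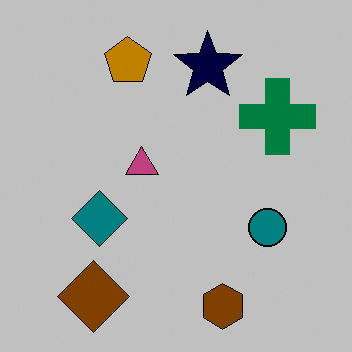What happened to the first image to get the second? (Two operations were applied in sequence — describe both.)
This is the original image flipped horizontally (left ↔ right), then aggressively posterized.

The green cross is in the top-left of the first image and the top-right of the second — shapes on opposite sides of the vertical midline have swapped in a mirror flip. Each flat color has snapped to a coarser quantized level — most visibly, the near-white background has dropped to a flat grey.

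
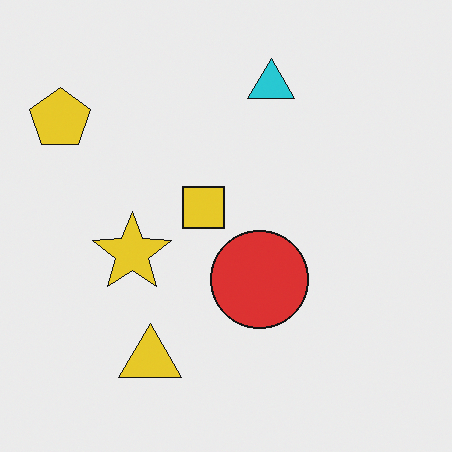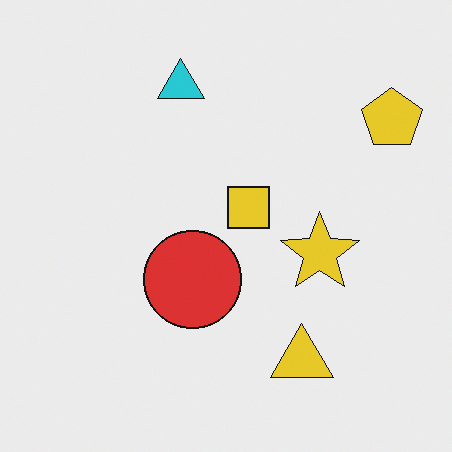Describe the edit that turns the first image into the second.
The transformation is: flipped horizontally (left ↔ right).

The yellow pentagon is in the top-left of the first image and the top-right of the second — shapes on opposite sides of the vertical midline have swapped in a mirror flip.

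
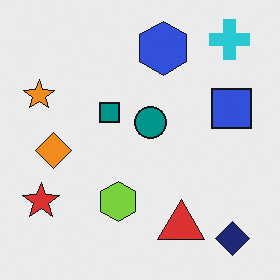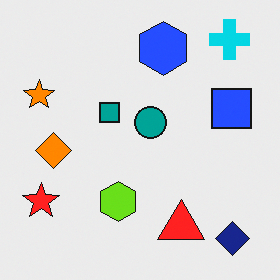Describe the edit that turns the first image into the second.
The image was slightly oversaturated.

All colors are more vivid — a global saturation change.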